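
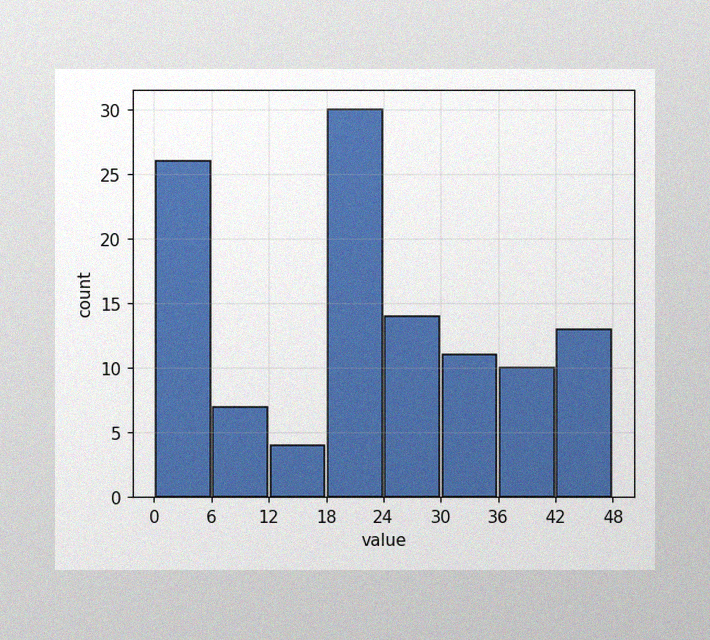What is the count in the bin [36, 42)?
The image has some photo noise and uneven lighting. The [36, 42) bin has height 10.

10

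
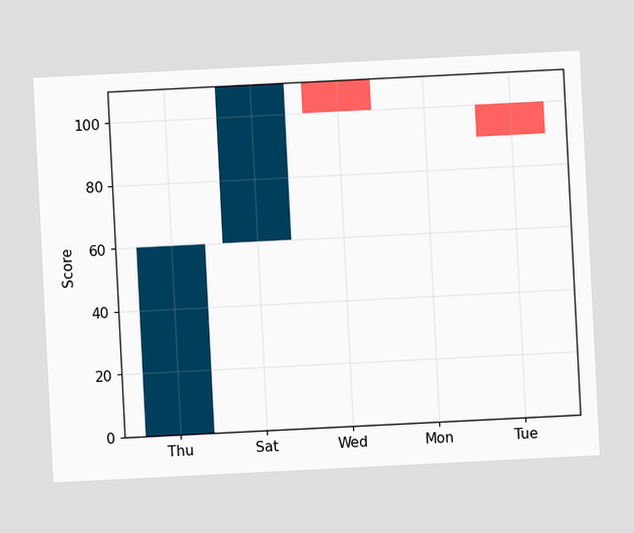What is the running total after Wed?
The chart is tilted about 3° counter-clockwise. After Wed the running total reaches 100.

100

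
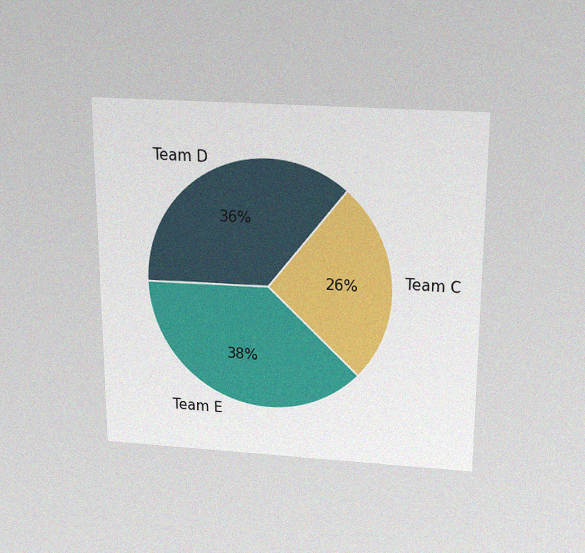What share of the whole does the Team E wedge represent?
The chart is viewed slightly from above, with some photo noise. The Team E slice takes up 38% of the pie.

38%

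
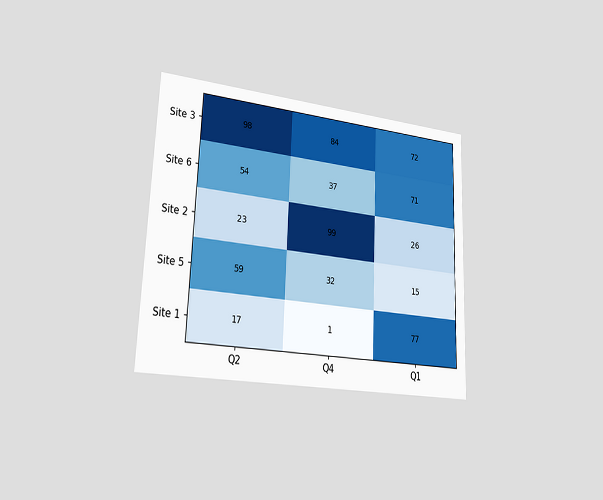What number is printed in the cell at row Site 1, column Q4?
1

The chart is tilted about 2° clockwise and viewed slightly from the left. The (Site 1, Q4) cell reads 1.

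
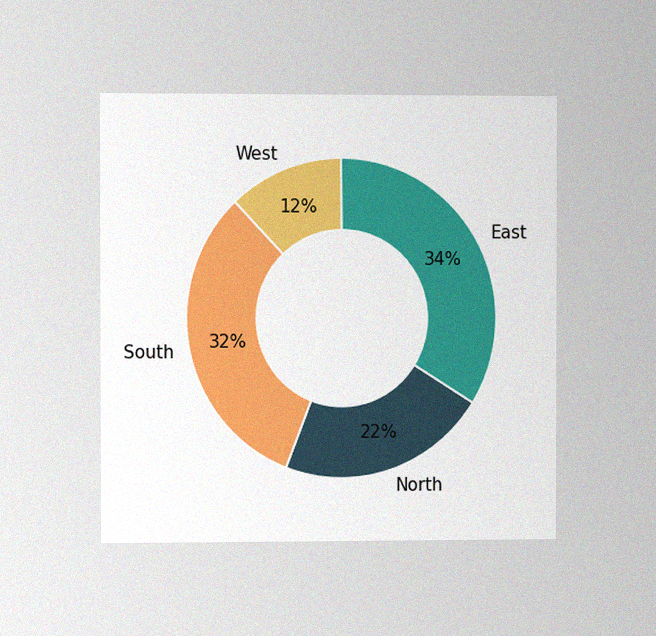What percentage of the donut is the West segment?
The chart is viewed slightly from the left, with some photo noise. The West segment takes up 12% of the ring.

12%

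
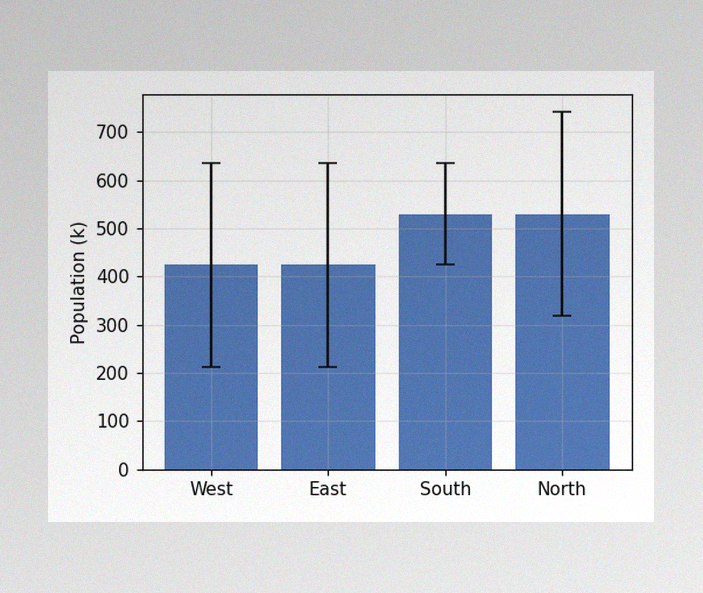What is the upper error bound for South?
The image has some photo noise and uneven lighting. The South bar's upper whisker reaches 636k.

636k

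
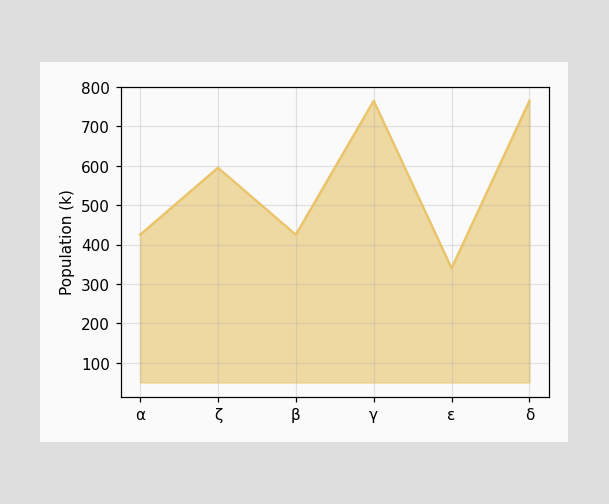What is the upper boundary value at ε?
At ε the upper boundary is at 340k.

340k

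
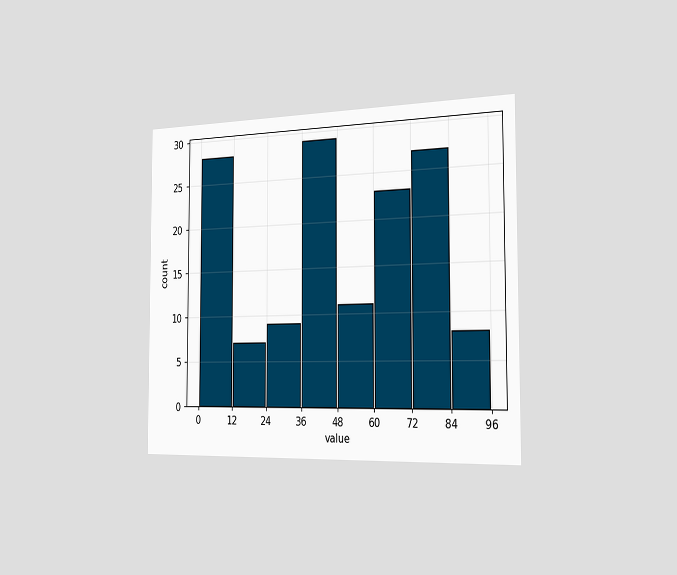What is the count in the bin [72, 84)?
The chart is viewed slightly from the right. The [72, 84) bin has height 27.

27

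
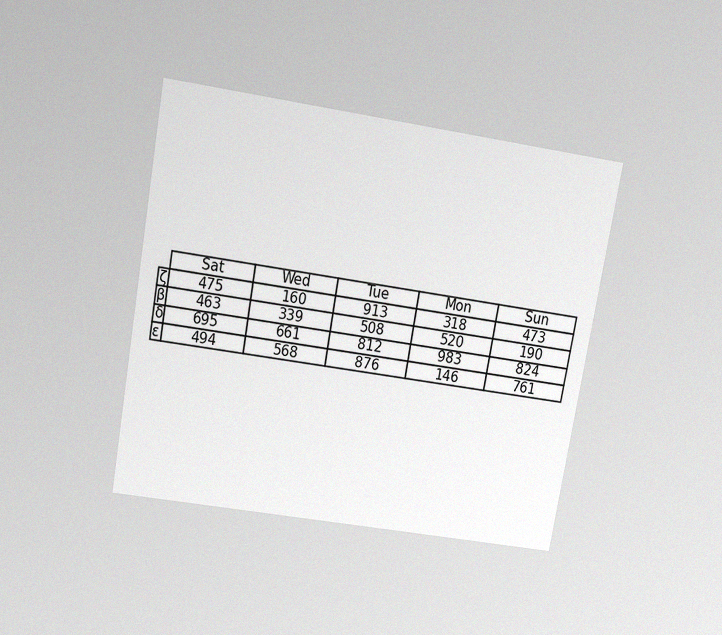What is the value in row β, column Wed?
339

The chart is tilted about 10° clockwise and viewed slightly from above, with some photo noise. The (β, Wed) cell reads 339.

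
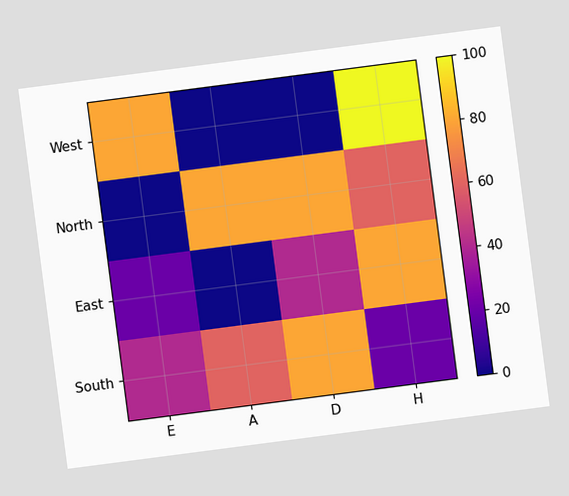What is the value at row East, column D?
The chart is tilted about 7° counter-clockwise. Matching cell (East, D) against the colorbar gives 40.

40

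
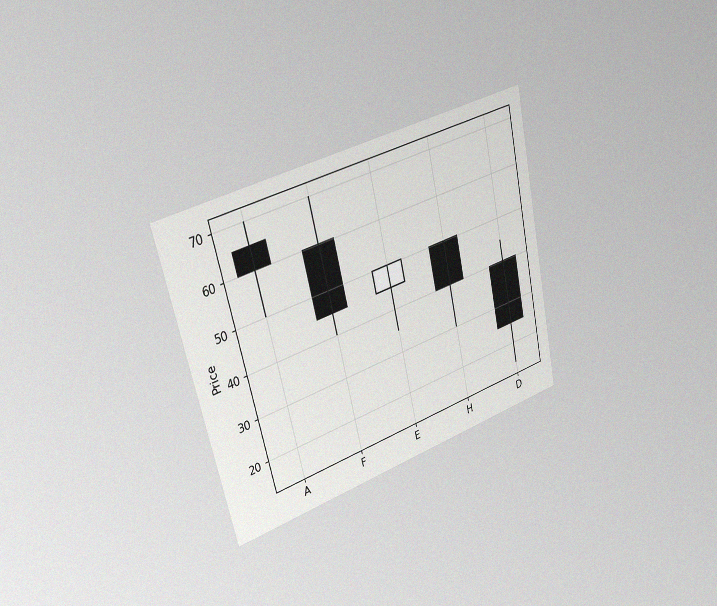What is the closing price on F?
45

The chart is tilted about 13° counter-clockwise and viewed slightly from the left, with some photo noise. The F candle closes at 45.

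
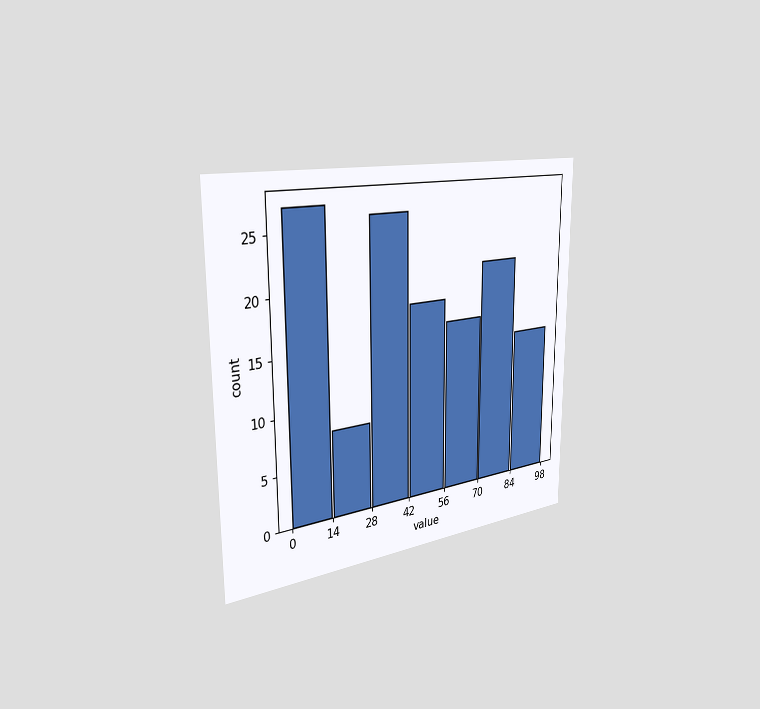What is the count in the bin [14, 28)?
8

The chart is viewed slightly from the left. The [14, 28) bin has height 8.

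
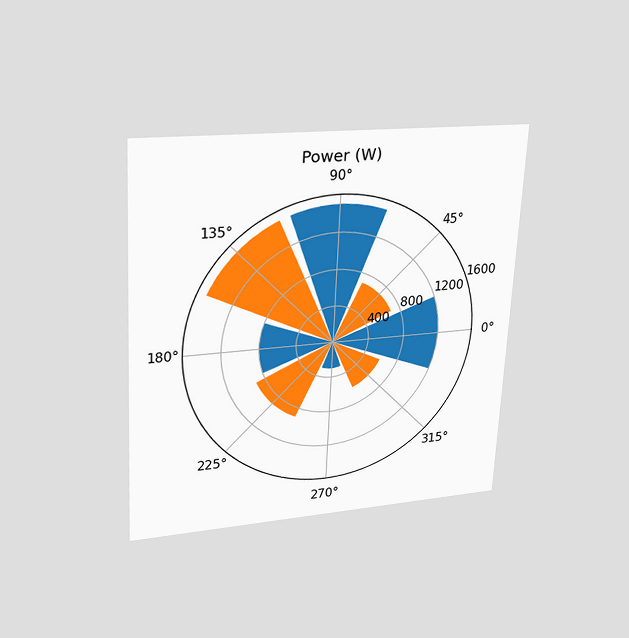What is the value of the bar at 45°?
700W

The chart is tilted about 3° clockwise and viewed slightly from above. The bar at 45° reaches 700W on the radial axis.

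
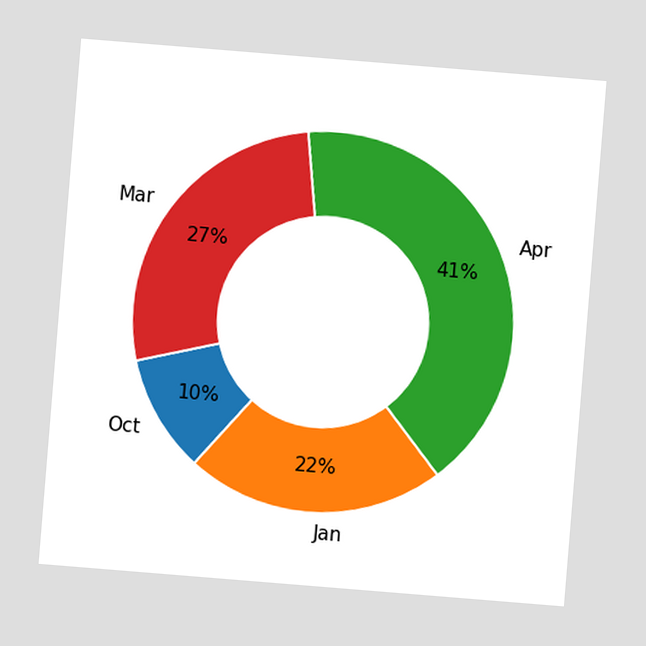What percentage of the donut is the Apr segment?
41%

The chart is tilted about 5° clockwise. The Apr segment takes up 41% of the ring.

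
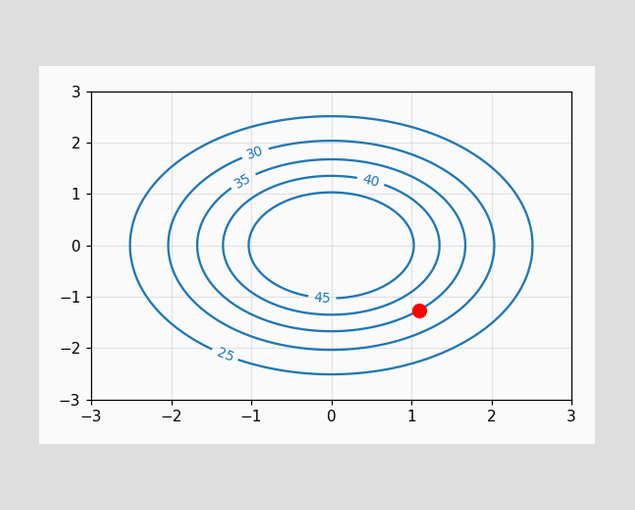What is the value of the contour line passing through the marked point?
35

The marked point sits on the contour labelled 35.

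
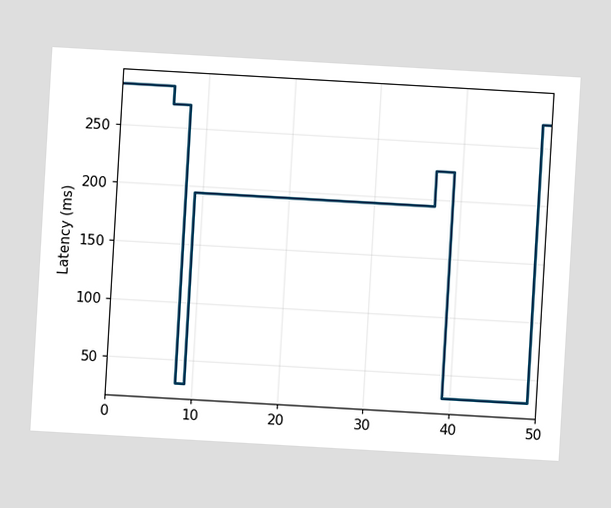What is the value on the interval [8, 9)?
30ms

The chart is tilted about 3° clockwise. On [8, 9) the step sits at 30ms.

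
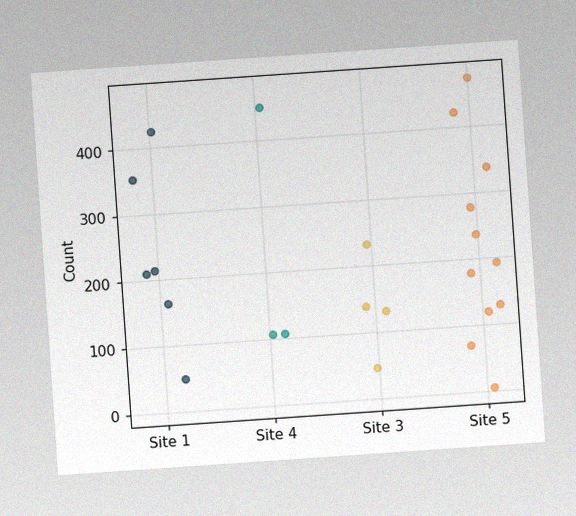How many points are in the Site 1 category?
The chart is tilted about 4° counter-clockwise, with some photo noise. Counting the markers in the Site 1 column gives 6.

6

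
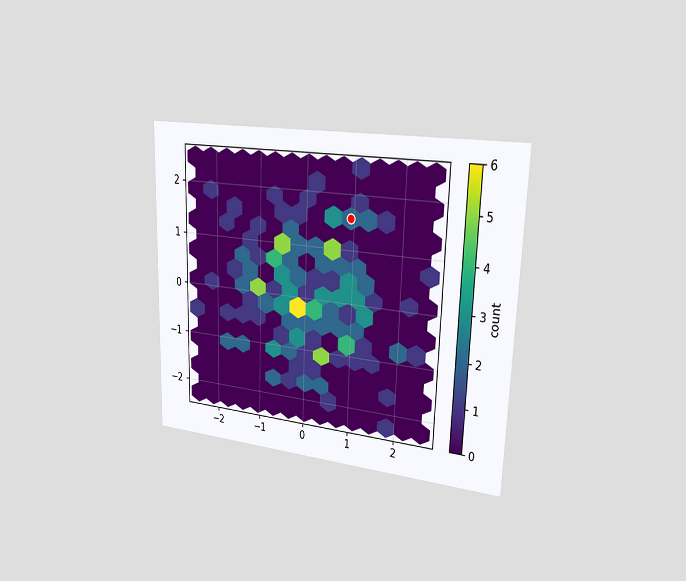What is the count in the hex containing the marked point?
2

The chart is viewed slightly from the right. The marked hex reads 2 on the colorbar.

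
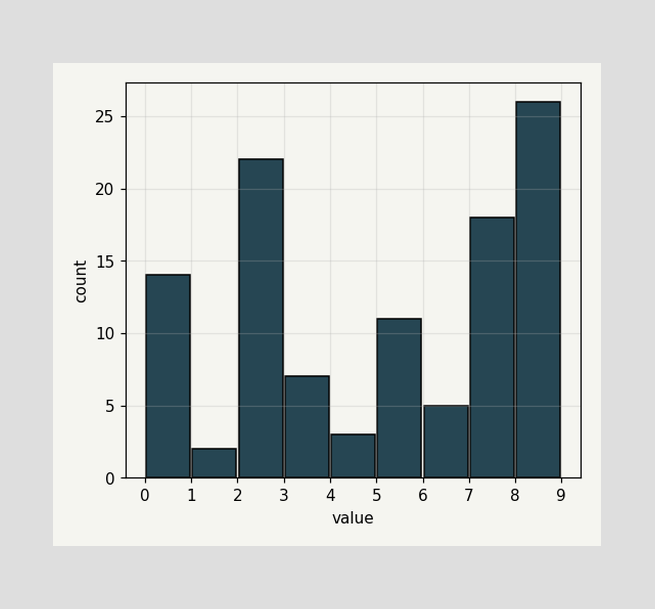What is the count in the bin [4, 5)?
3

The [4, 5) bin has height 3.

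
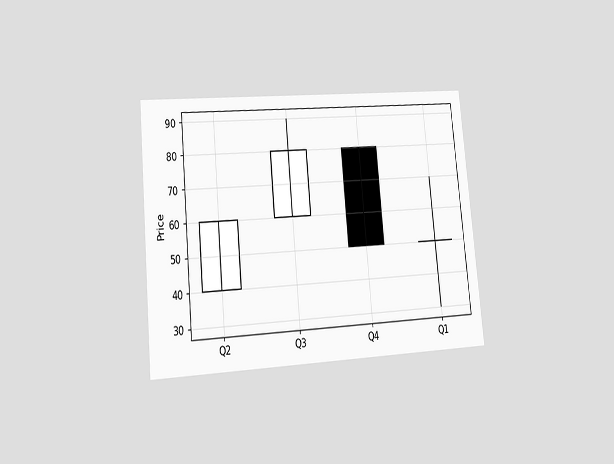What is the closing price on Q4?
50

The chart is tilted about 5° counter-clockwise and viewed at a slight angle. The Q4 candle closes at 50.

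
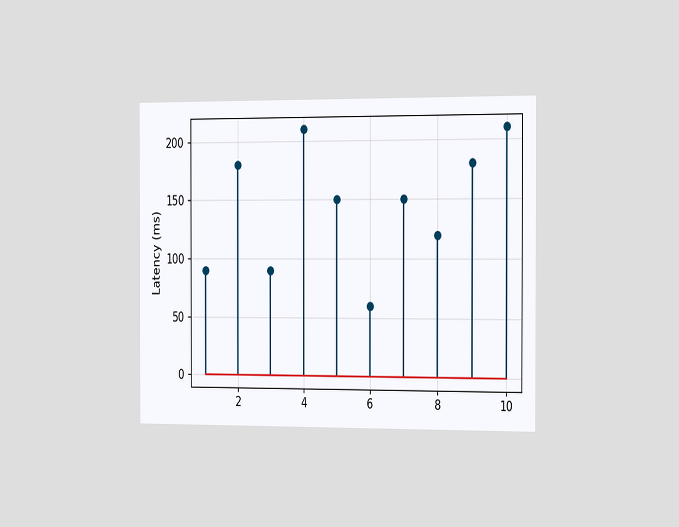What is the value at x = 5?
The chart is viewed slightly from the right. The stem at x=5 reaches 150ms.

150ms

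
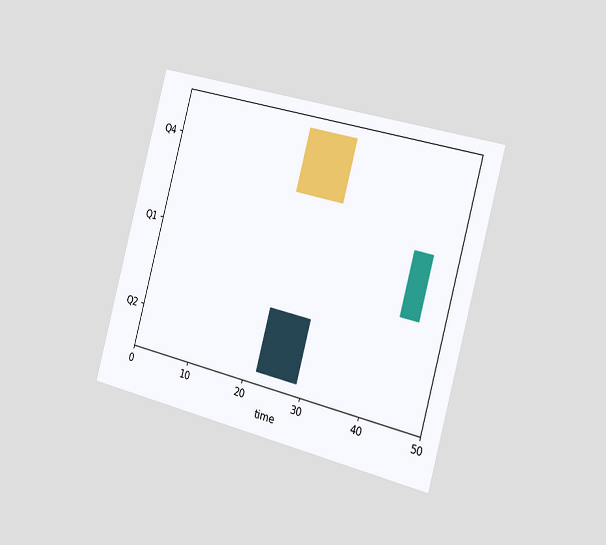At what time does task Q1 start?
The chart is tilted about 15° clockwise and viewed slightly from the right. The Q1 bar begins at t=43.

43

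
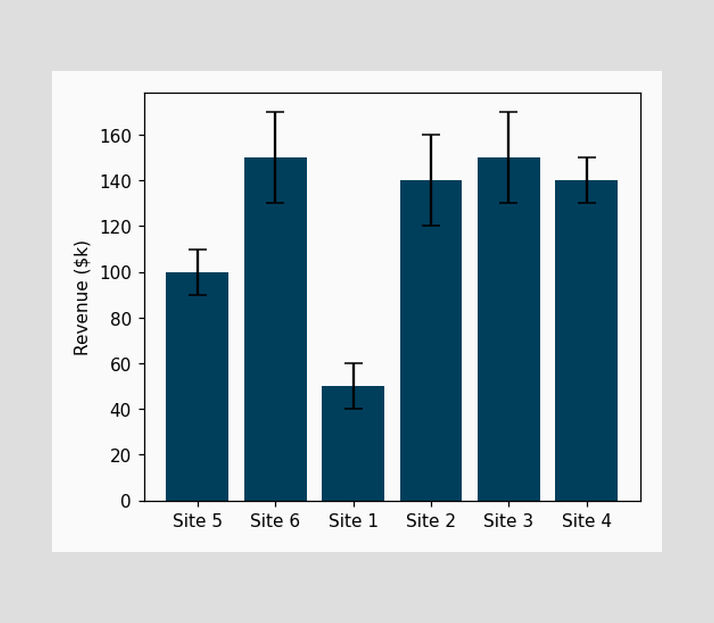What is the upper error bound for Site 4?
$150k

The Site 4 bar's upper whisker reaches $150k.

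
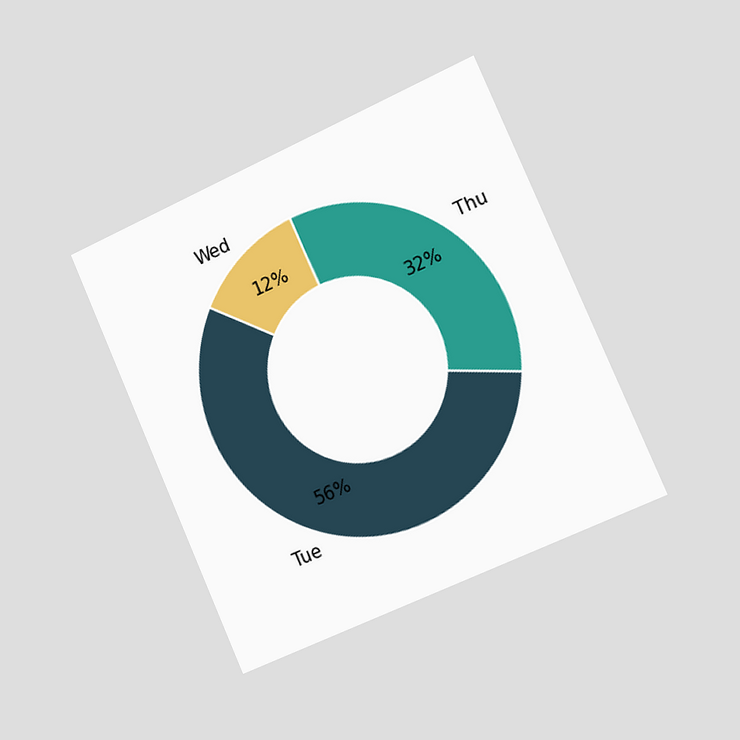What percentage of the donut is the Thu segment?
The chart is tilted about 24° counter-clockwise and viewed slightly from the right. The Thu segment takes up 32% of the ring.

32%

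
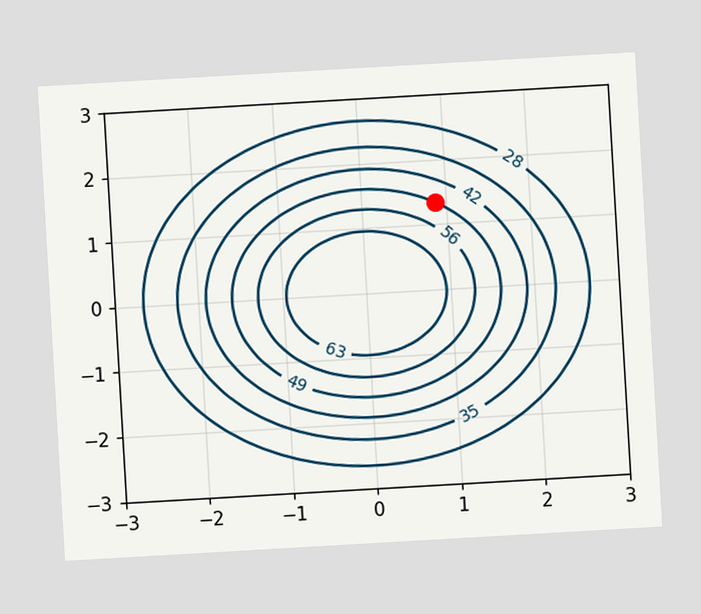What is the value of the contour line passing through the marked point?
49

The chart is tilted about 3° counter-clockwise. The marked point sits on the contour labelled 49.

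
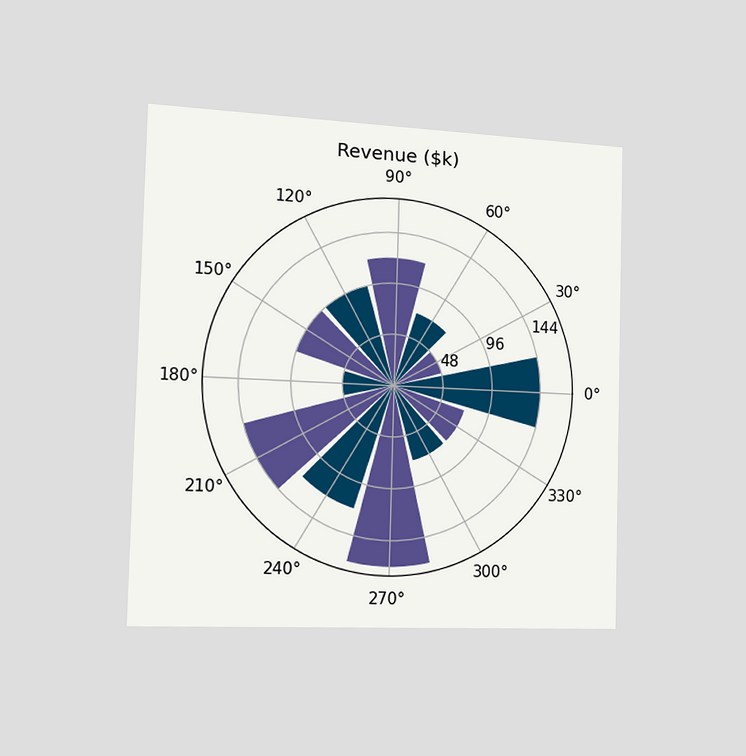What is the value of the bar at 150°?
The chart is viewed slightly from the left. The bar at 150° reaches $96k on the radial axis.

$96k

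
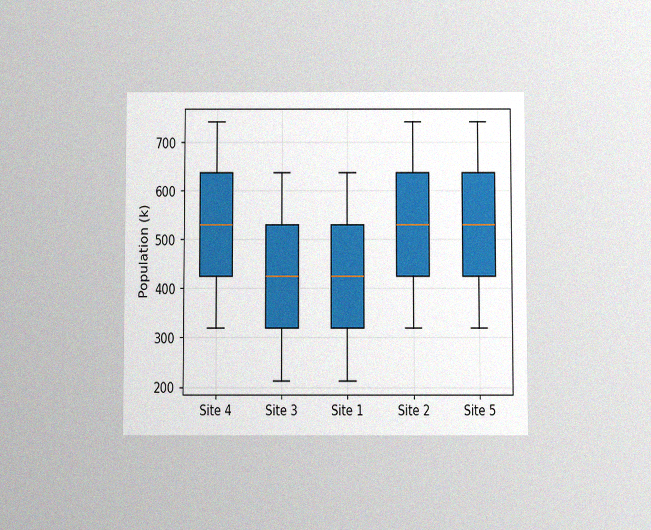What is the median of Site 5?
530k

The chart is viewed slightly from below, with some photo noise. The median line in the Site 5 box sits at 530k.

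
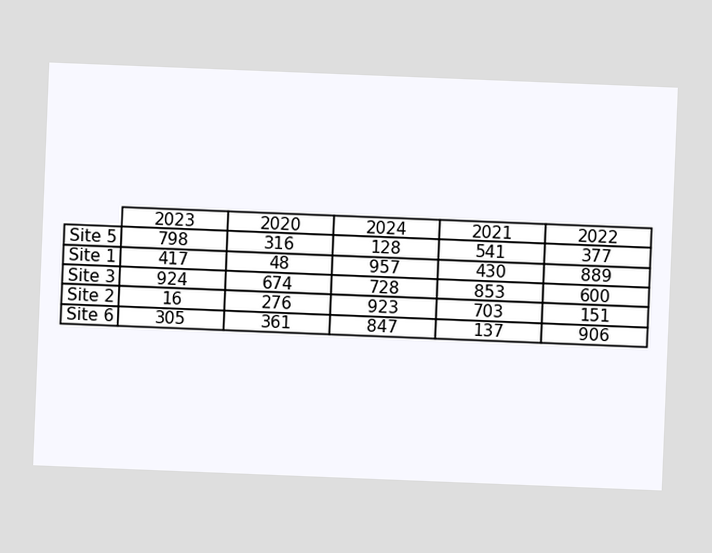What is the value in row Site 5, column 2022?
377

The chart is tilted about 2° clockwise. The (Site 5, 2022) cell reads 377.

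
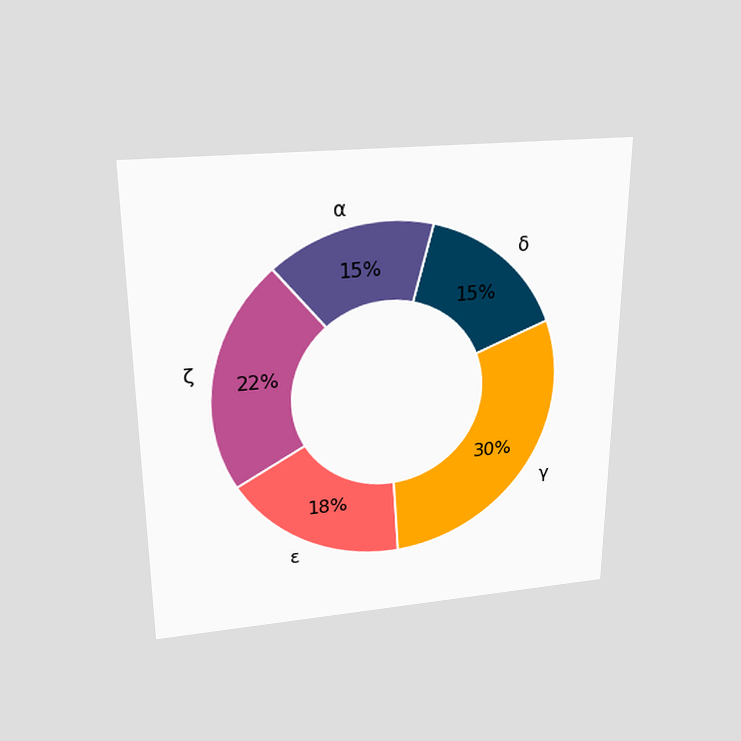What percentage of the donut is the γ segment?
The chart is viewed slightly from above. The γ segment takes up 30% of the ring.

30%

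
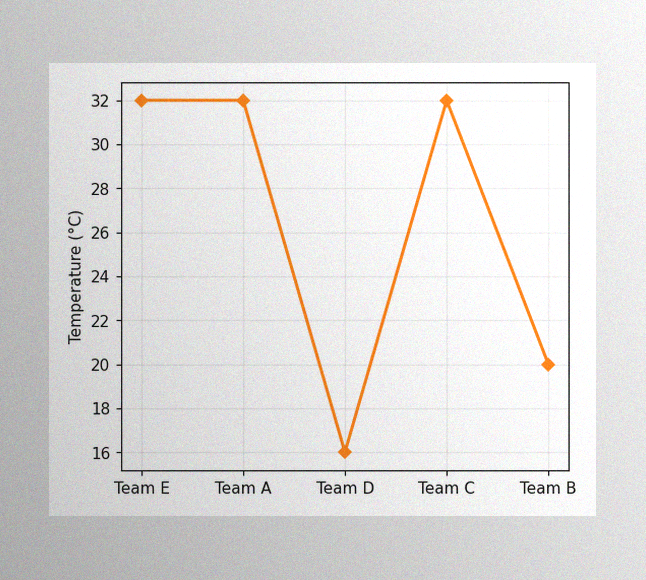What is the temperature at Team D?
The image has some photo noise and uneven lighting. At Team D, the line is at 16°C.

16°C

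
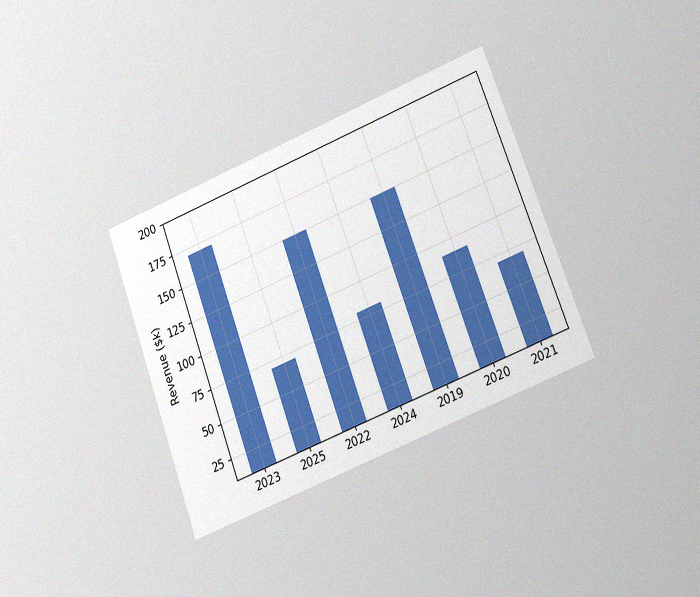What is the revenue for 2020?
The chart is tilted about 21° counter-clockwise and viewed at a slight angle, with some photo noise. Reading along the chart's y-axis, the 2020 bar reaches $90k.

$90k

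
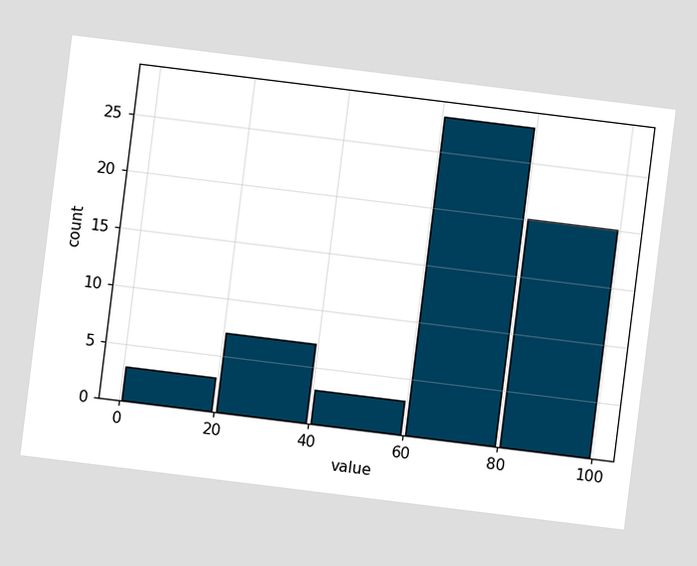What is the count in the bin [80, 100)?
The chart is tilted about 7° clockwise. The [80, 100) bin has height 20.

20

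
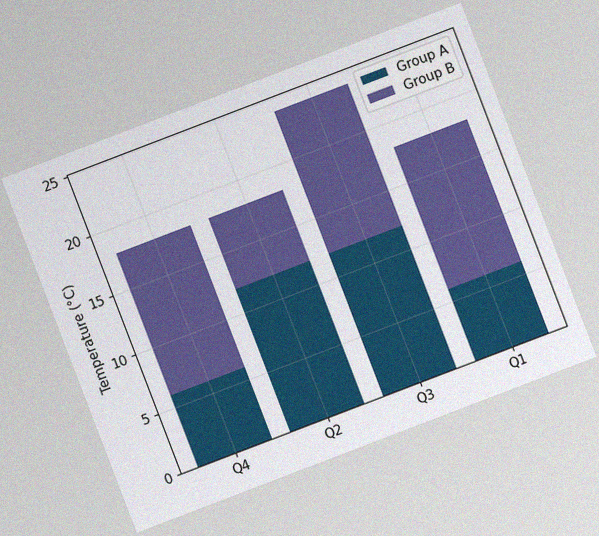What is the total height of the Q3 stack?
24°C

The chart is tilted about 21° counter-clockwise, with some photo noise. The Q3 stack's top reaches 24°C on the y-axis.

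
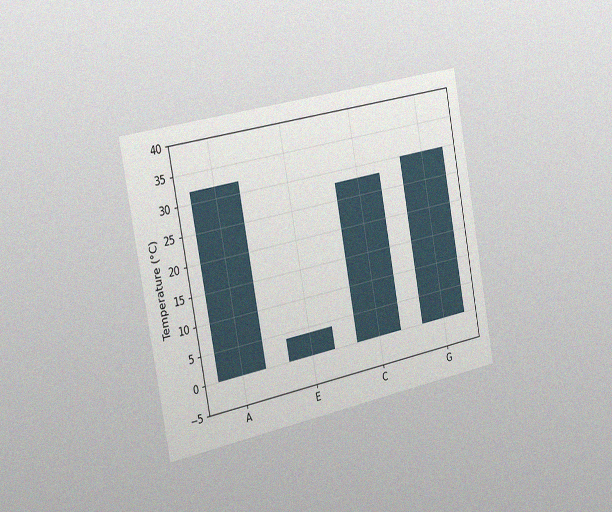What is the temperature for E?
4°C

The chart is tilted about 11° counter-clockwise and viewed slightly from the left, with some photo noise. Reading along the chart's y-axis, the E bar reaches 4°C.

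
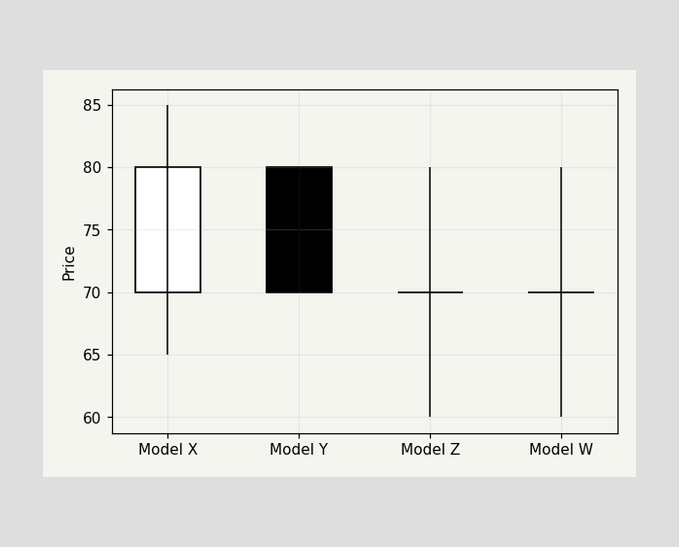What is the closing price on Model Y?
70

The Model Y candle closes at 70.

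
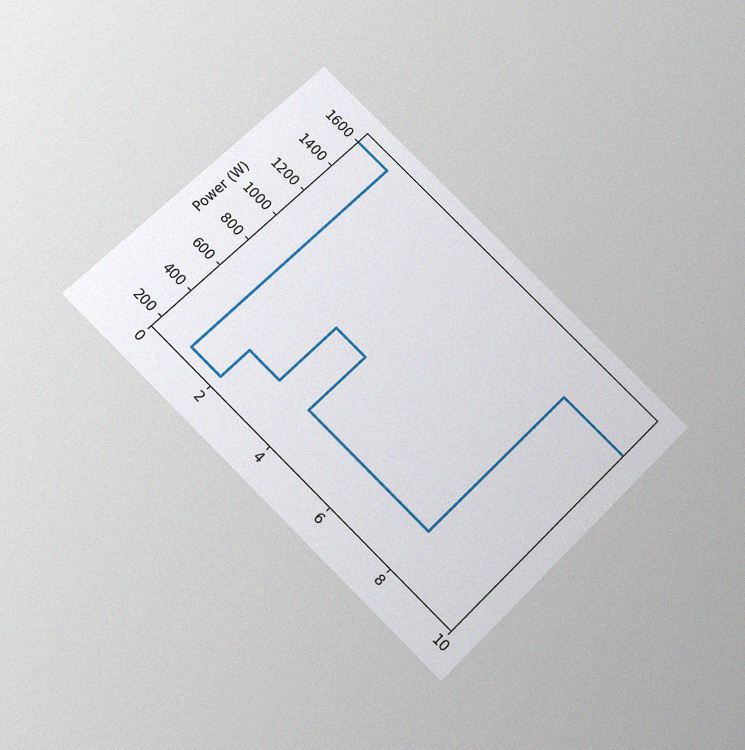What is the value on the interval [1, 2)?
200W

The chart is tilted about 45° clockwise and viewed slightly from below, with some photo noise. On [1, 2) the step sits at 200W.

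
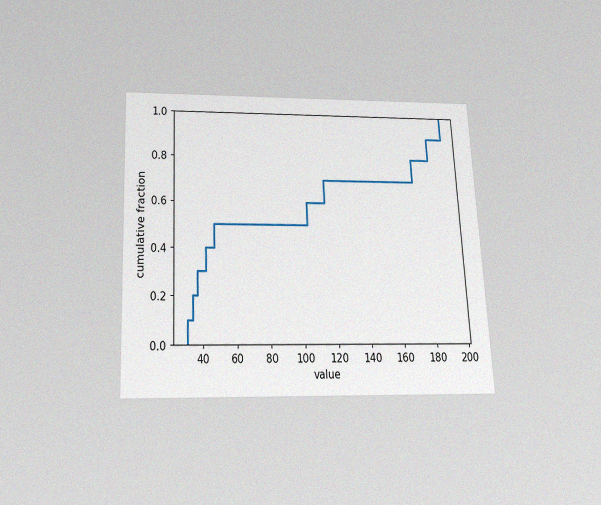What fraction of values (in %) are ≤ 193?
The chart is tilted about 3° counter-clockwise and viewed slightly from below, with some photo noise. At x=193 the ECDF step is at 100%.

100%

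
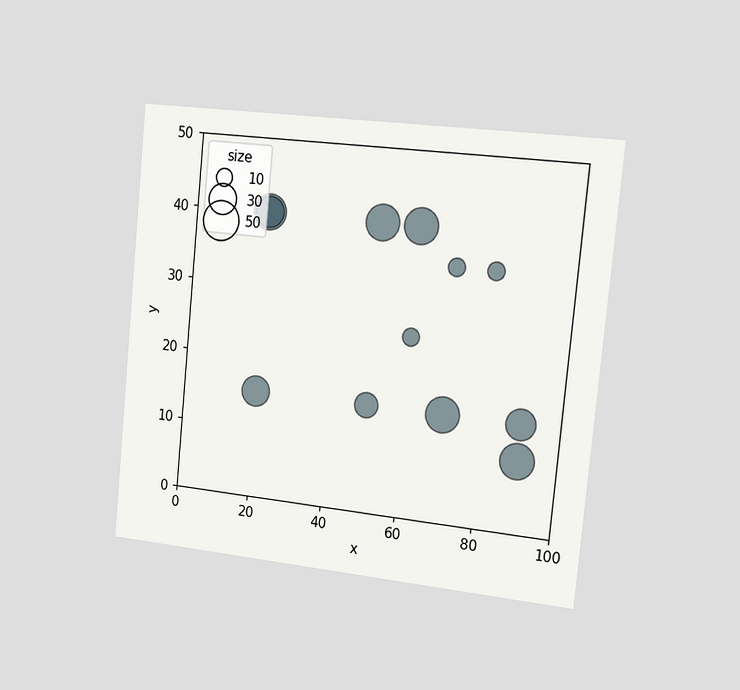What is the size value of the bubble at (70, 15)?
The chart is tilted about 6° clockwise and viewed slightly from the right. Matching the bubble at (70, 15) against the size legend gives 40.

40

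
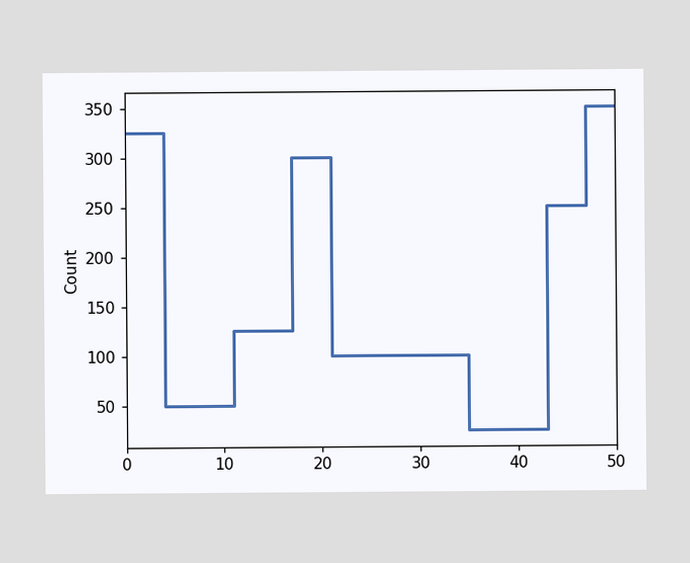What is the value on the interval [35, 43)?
On [35, 43) the step sits at 25.

25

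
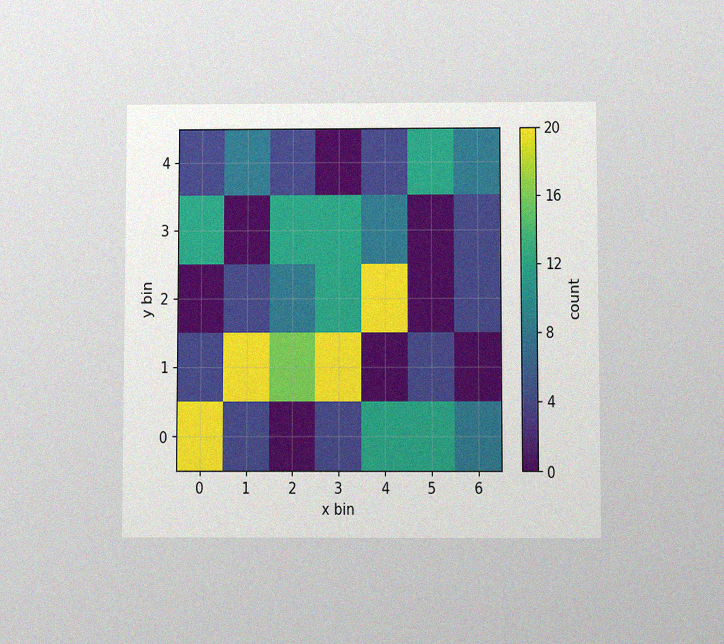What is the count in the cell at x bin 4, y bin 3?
The chart is viewed slightly from below, with some photo noise. Matching the cell (4, 3) against the colorbar gives 8.

8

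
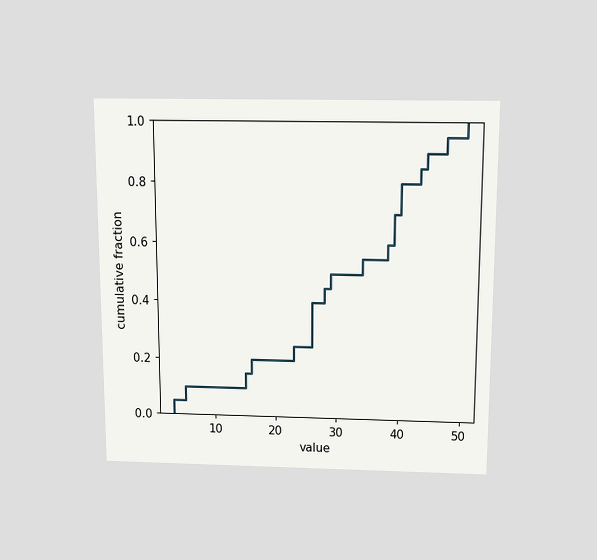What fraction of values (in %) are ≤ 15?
15%

The chart is viewed slightly from above. At x=15 the ECDF step is at 15%.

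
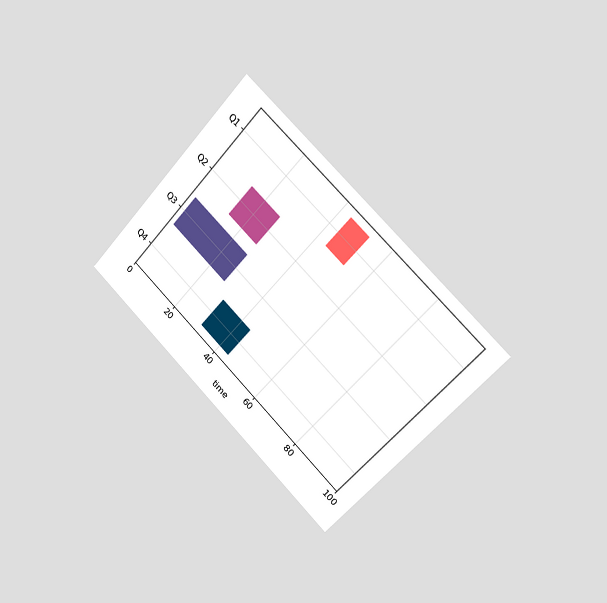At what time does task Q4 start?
31

The chart is tilted about 42° clockwise and viewed slightly from the right. The Q4 bar begins at t=31.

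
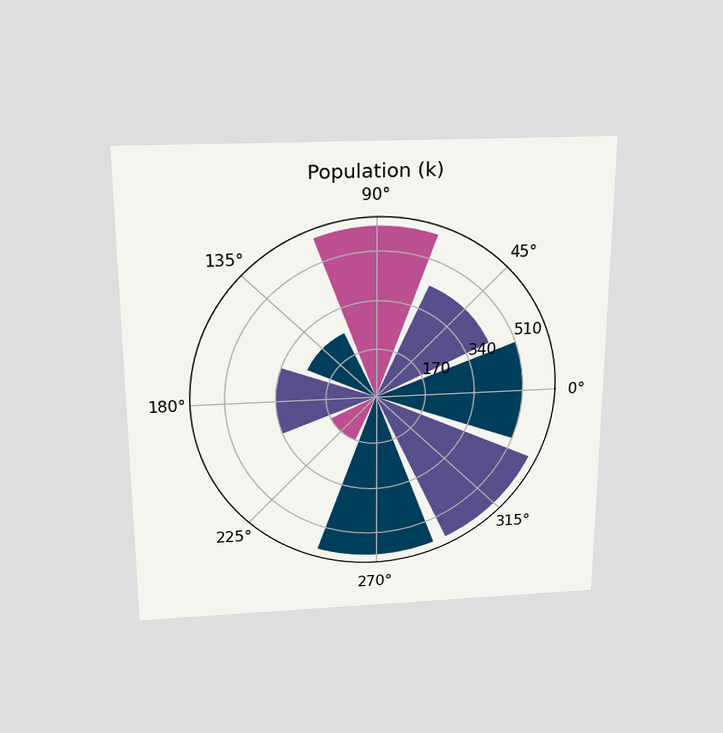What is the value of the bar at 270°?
595k

The chart is viewed slightly from above. The bar at 270° reaches 595k on the radial axis.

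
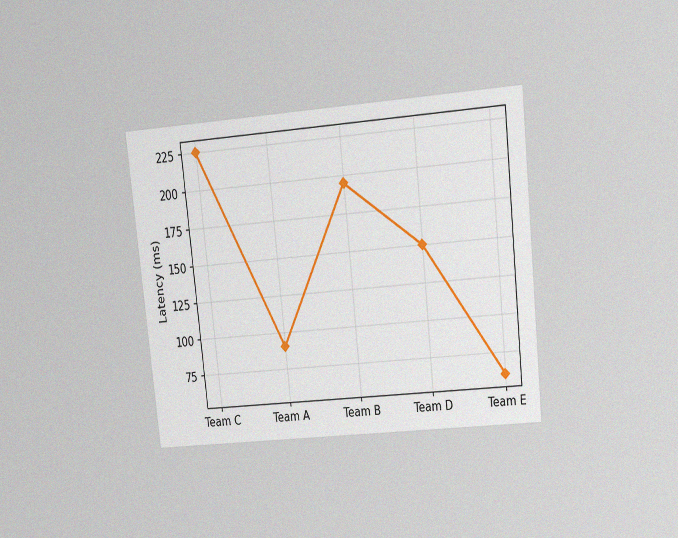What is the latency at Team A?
The chart is tilted about 6° counter-clockwise and viewed at a slight angle, with some photo noise. At Team A, the line is at 90ms.

90ms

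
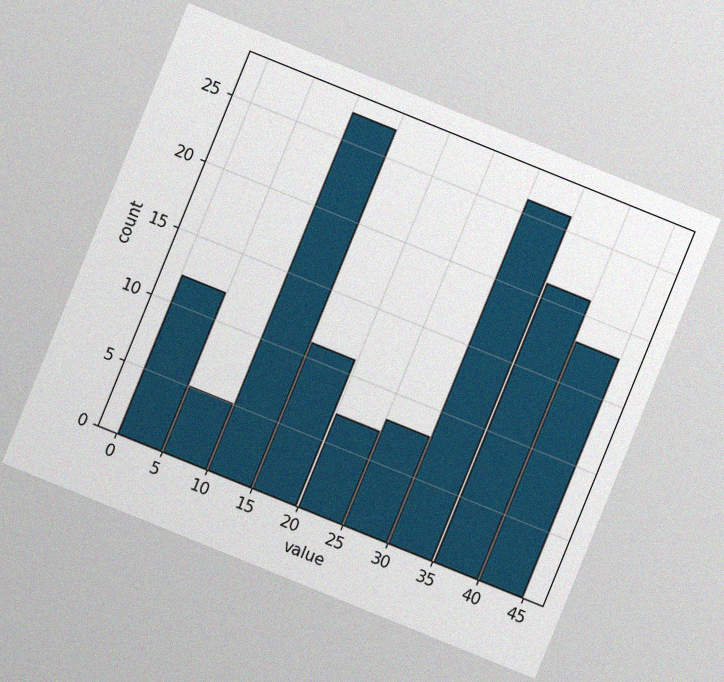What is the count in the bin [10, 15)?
27

The chart is tilted about 22° clockwise, with some photo noise. The [10, 15) bin has height 27.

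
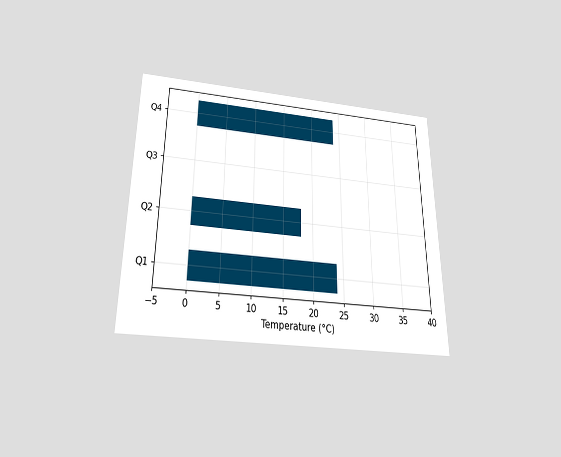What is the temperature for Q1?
The chart is viewed slightly from below. Reading along the chart's x-axis, the Q1 bar reaches 24°C.

24°C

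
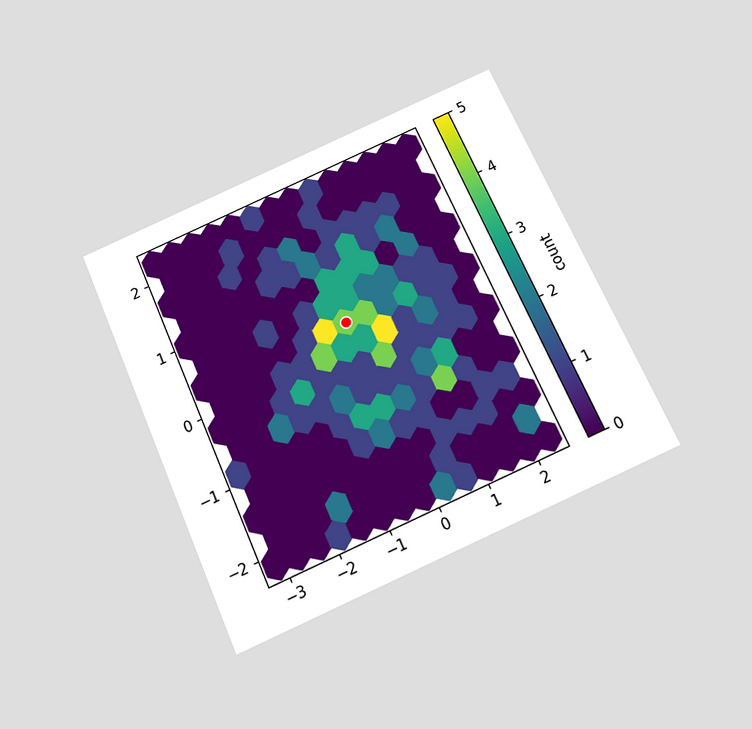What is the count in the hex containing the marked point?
4

The chart is tilted about 24° counter-clockwise and viewed slightly from below. The marked hex reads 4 on the colorbar.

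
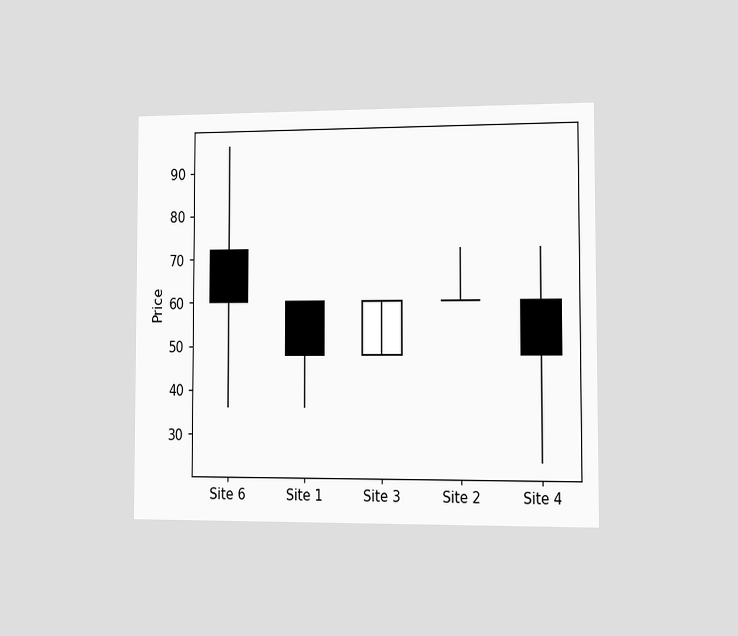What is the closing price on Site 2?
The chart is viewed slightly from the right. The Site 2 candle closes at 60.

60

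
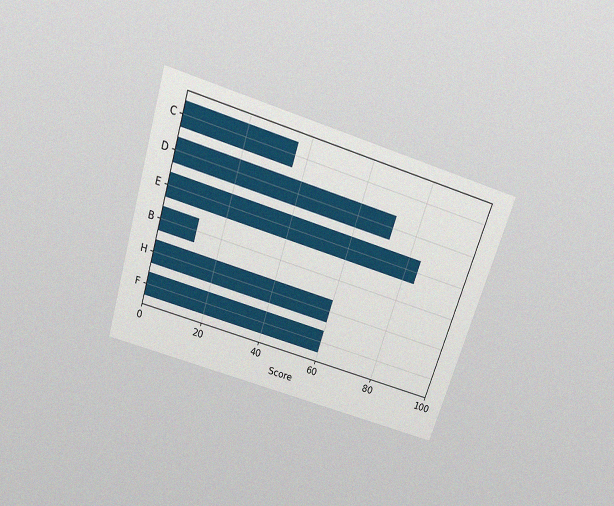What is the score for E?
84

The chart is tilted about 18° clockwise and viewed slightly from above, with some photo noise. Reading along the chart's x-axis, the E bar reaches 84.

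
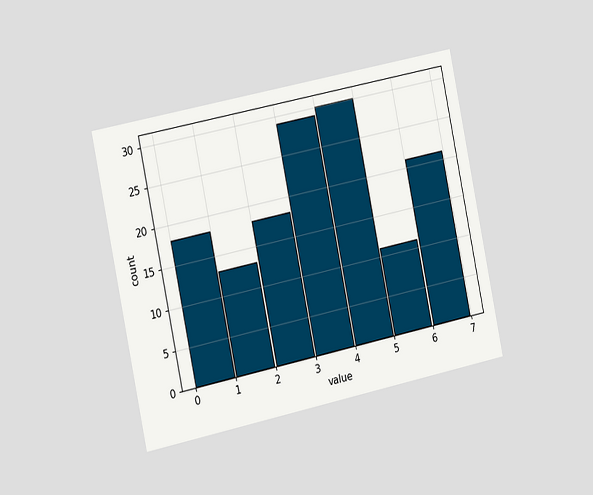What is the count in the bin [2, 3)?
The chart is tilted about 12° counter-clockwise and viewed slightly from the left. The [2, 3) bin has height 18.

18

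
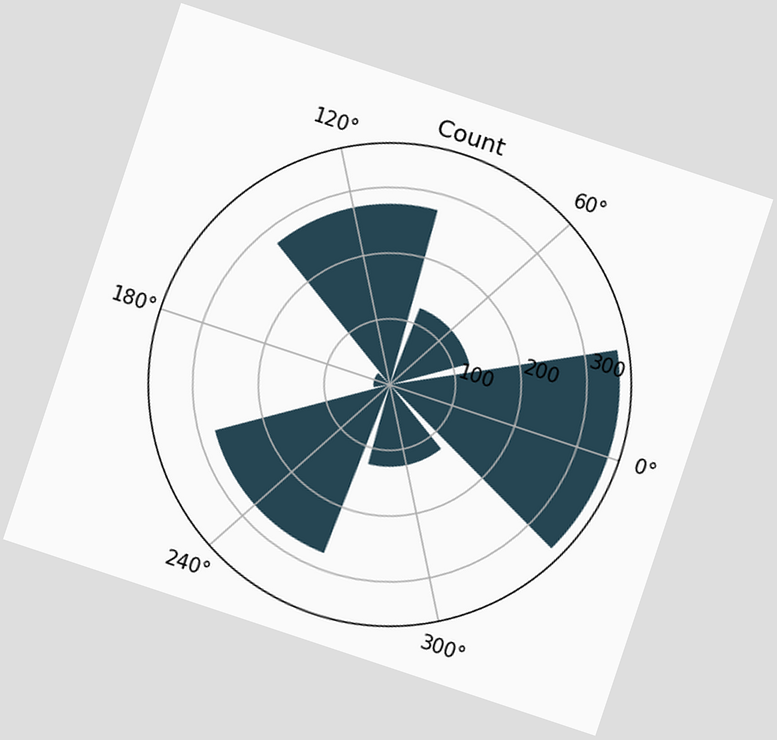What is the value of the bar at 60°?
The chart is tilted about 18° clockwise. The bar at 60° reaches 125 on the radial axis.

125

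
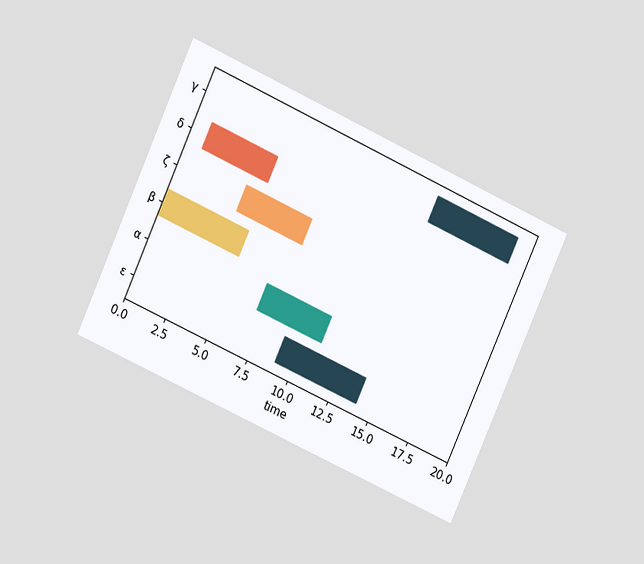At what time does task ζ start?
The chart is tilted about 24° clockwise and viewed at a slight angle. The ζ bar begins at t=4.

4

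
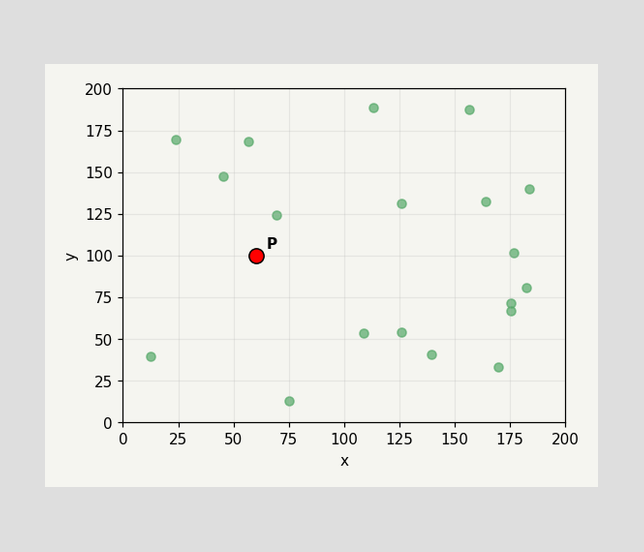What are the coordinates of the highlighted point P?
Following the gridlines from P to each axis, P sits at (60, 100).

(60, 100)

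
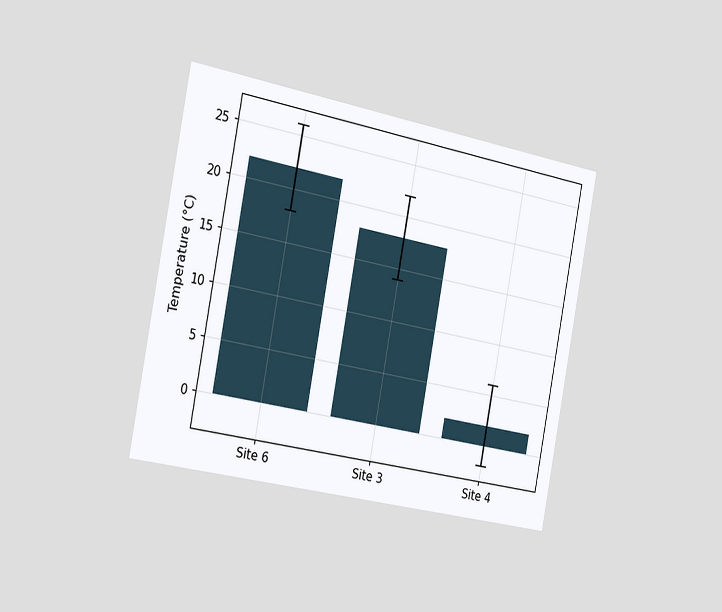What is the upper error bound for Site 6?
26°C

The chart is tilted about 11° clockwise and viewed slightly from the left. The Site 6 bar's upper whisker reaches 26°C.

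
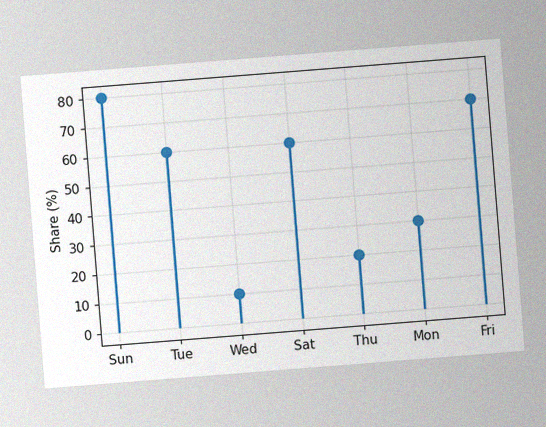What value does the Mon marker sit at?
30%

The chart is tilted about 4° counter-clockwise, with some photo noise. The Mon marker sits at 30%.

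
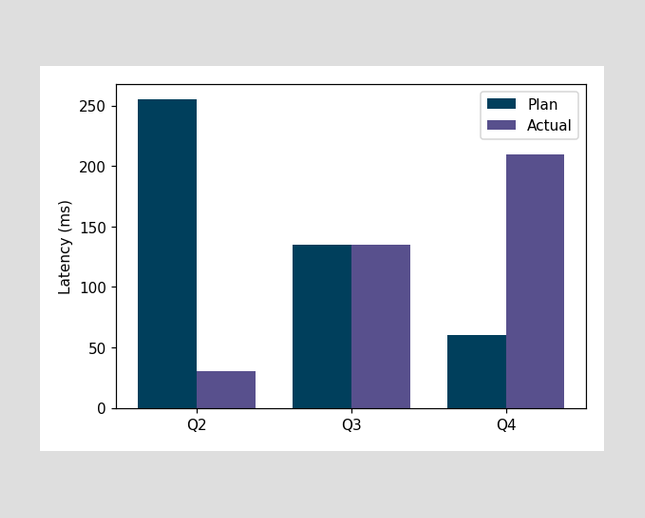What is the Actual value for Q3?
The Actual bar at Q3 reaches 135ms on the y-axis.

135ms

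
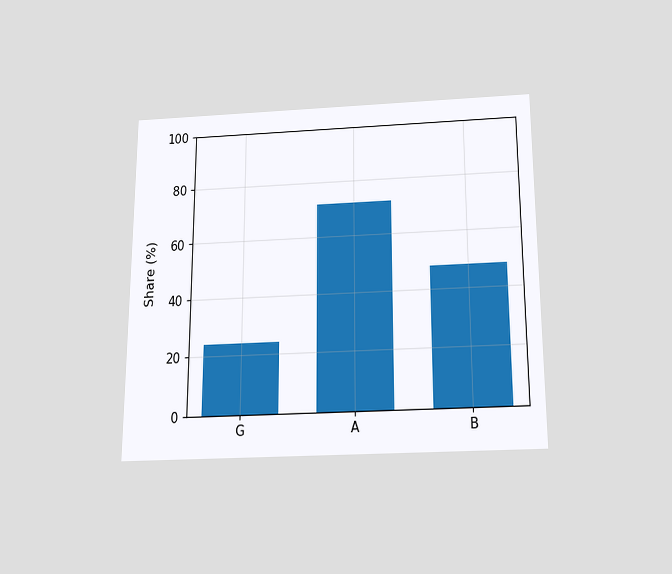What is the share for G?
24%

The chart is viewed slightly from below. Reading along the chart's y-axis, the G bar reaches 24%.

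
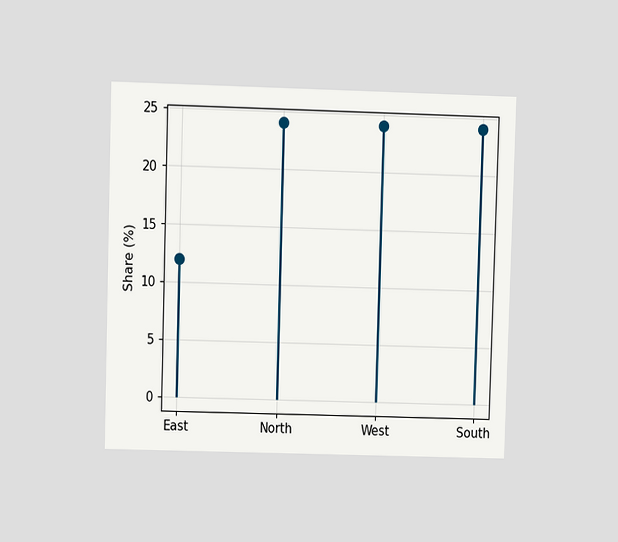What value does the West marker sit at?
24%

The chart is viewed at a slight angle. The West marker sits at 24%.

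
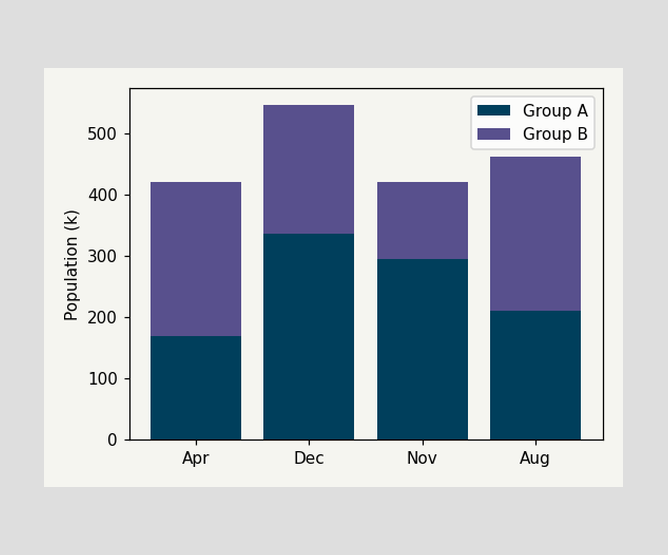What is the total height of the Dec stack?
The Dec stack's top reaches 546k on the y-axis.

546k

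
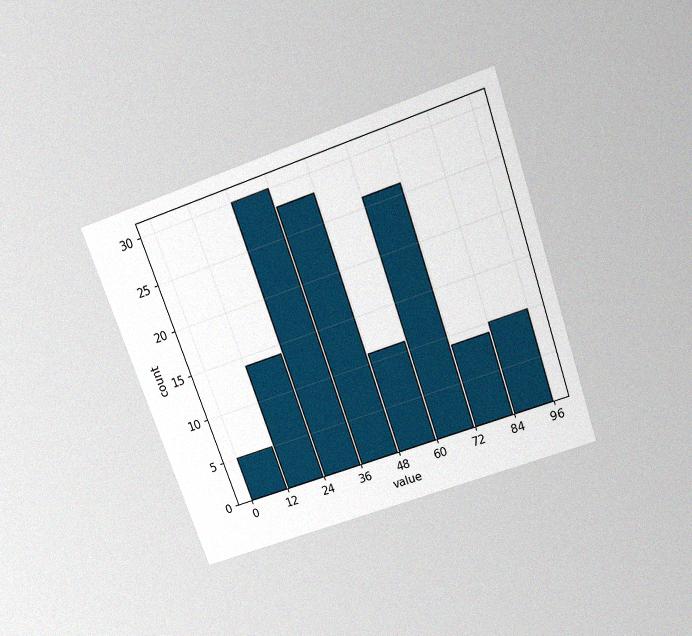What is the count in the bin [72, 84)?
9

The chart is tilted about 19° counter-clockwise and viewed slightly from above, with some photo noise. The [72, 84) bin has height 9.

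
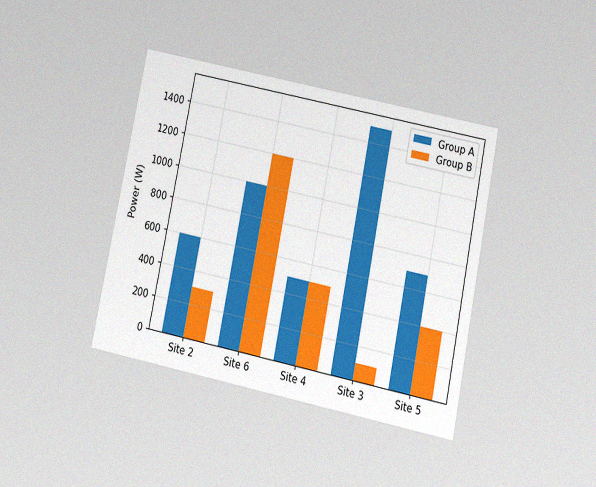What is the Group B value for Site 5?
The chart is tilted about 12° clockwise and viewed slightly from below, with some photo noise. The Group B bar at Site 5 reaches 400W on the y-axis.

400W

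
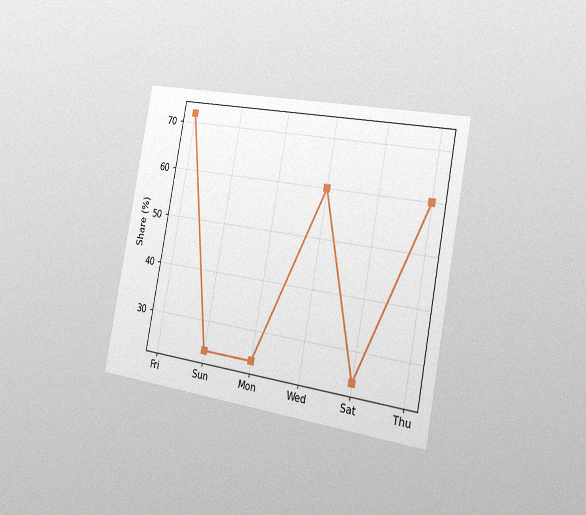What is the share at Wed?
The chart is tilted about 10° clockwise and viewed slightly from the right, with some photo noise. At Wed, the line is at 60%.

60%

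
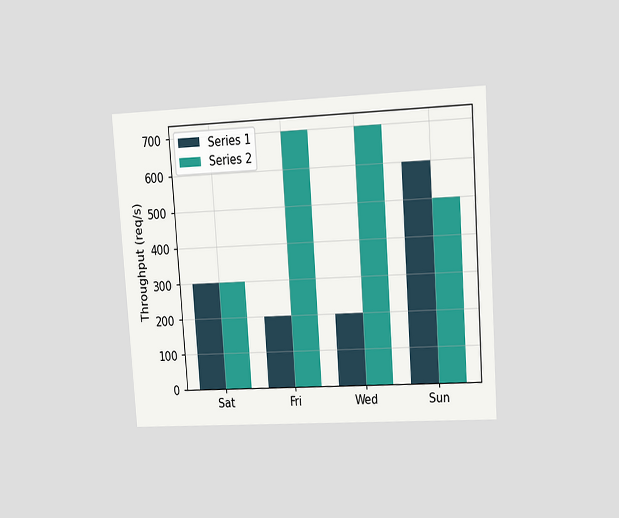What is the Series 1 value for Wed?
The chart is tilted about 4° counter-clockwise and viewed at a slight angle. The Series 1 bar at Wed reaches 200req/s on the y-axis.

200req/s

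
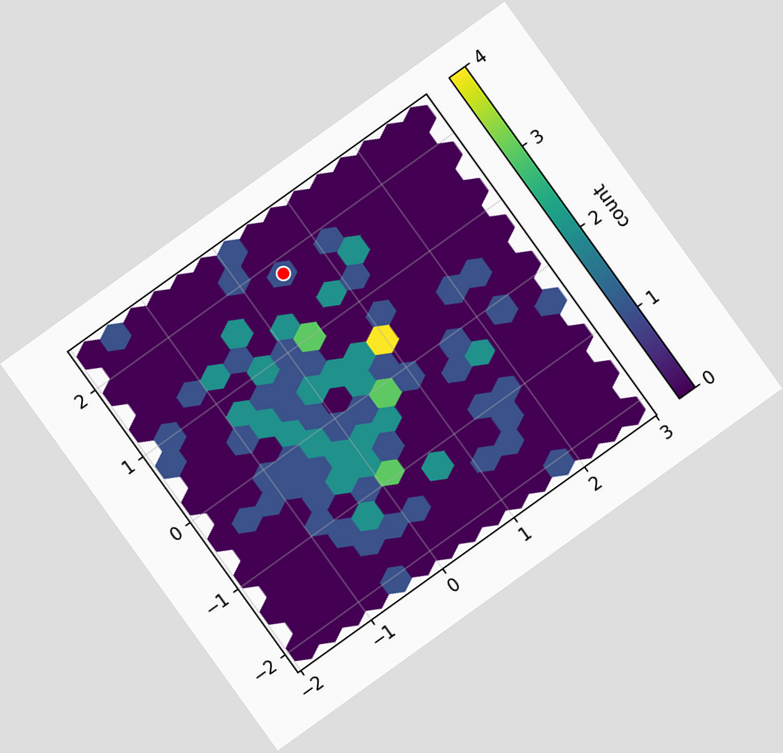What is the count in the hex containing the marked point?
1

The chart is tilted about 36° counter-clockwise. The marked hex reads 1 on the colorbar.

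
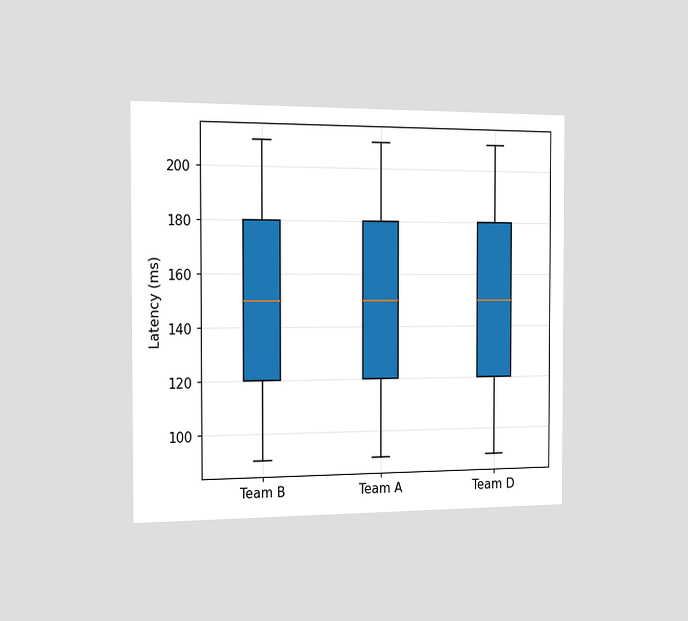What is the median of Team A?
The chart is viewed slightly from the left. The median line in the Team A box sits at 150ms.

150ms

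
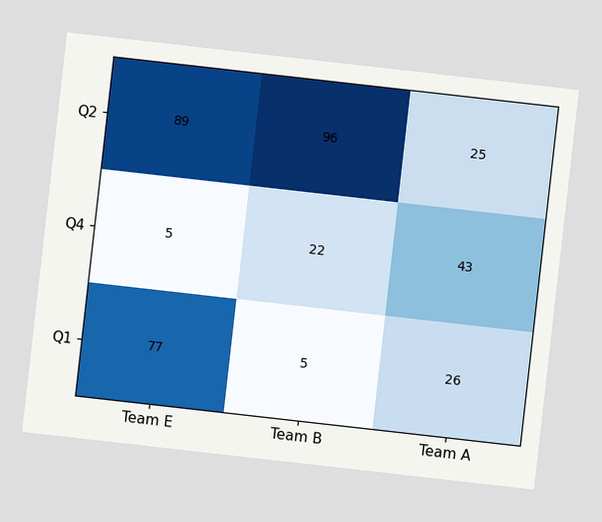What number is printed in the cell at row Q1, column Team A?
26

The chart is tilted about 6° clockwise. The (Q1, Team A) cell reads 26.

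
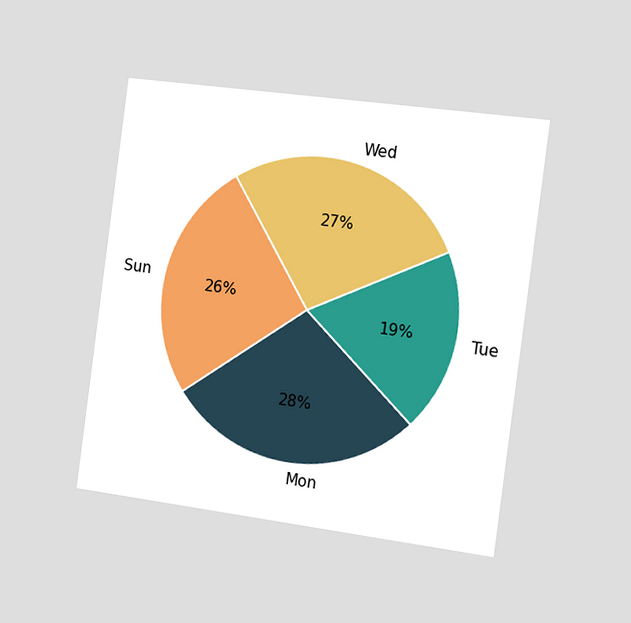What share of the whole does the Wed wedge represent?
27%

The chart is tilted about 8° clockwise and viewed slightly from the right. The Wed slice takes up 27% of the pie.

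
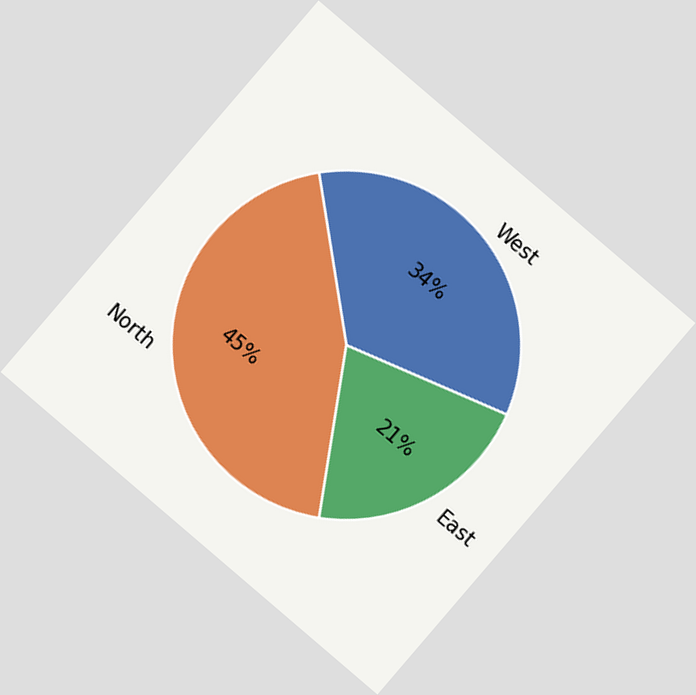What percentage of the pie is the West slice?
34%

The chart is tilted about 41° clockwise. The West slice takes up 34% of the pie.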